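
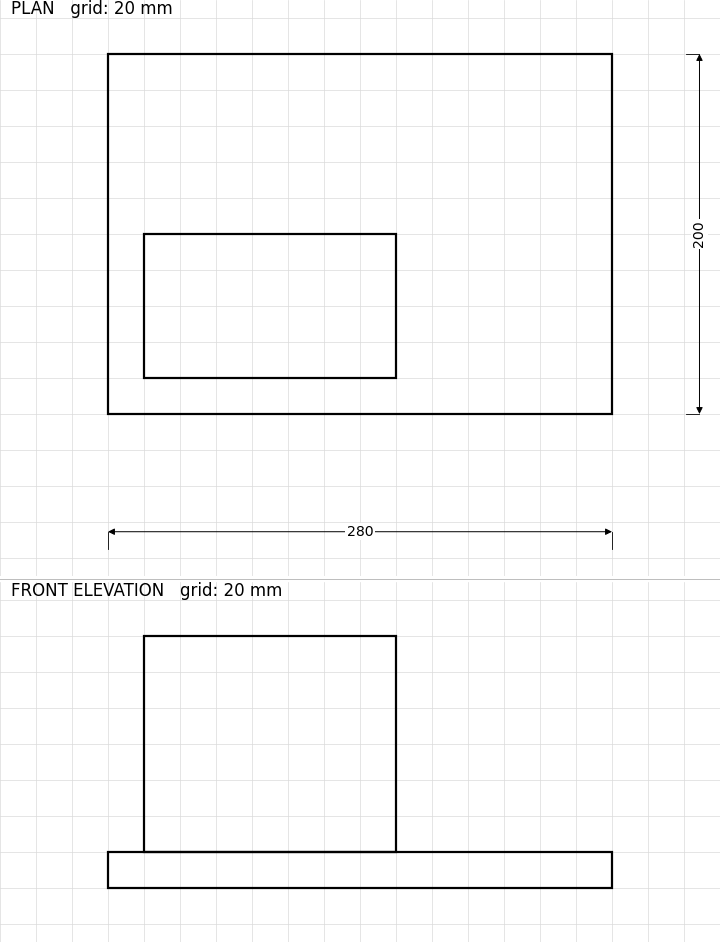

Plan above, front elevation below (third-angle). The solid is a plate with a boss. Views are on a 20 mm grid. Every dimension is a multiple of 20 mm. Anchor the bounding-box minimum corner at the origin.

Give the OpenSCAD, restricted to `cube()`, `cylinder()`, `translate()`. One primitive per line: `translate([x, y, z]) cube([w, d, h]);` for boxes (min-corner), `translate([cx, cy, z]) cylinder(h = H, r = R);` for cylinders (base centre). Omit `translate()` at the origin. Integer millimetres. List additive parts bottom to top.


cube([280, 200, 20]);
translate([20, 20, 20]) cube([140, 80, 120]);


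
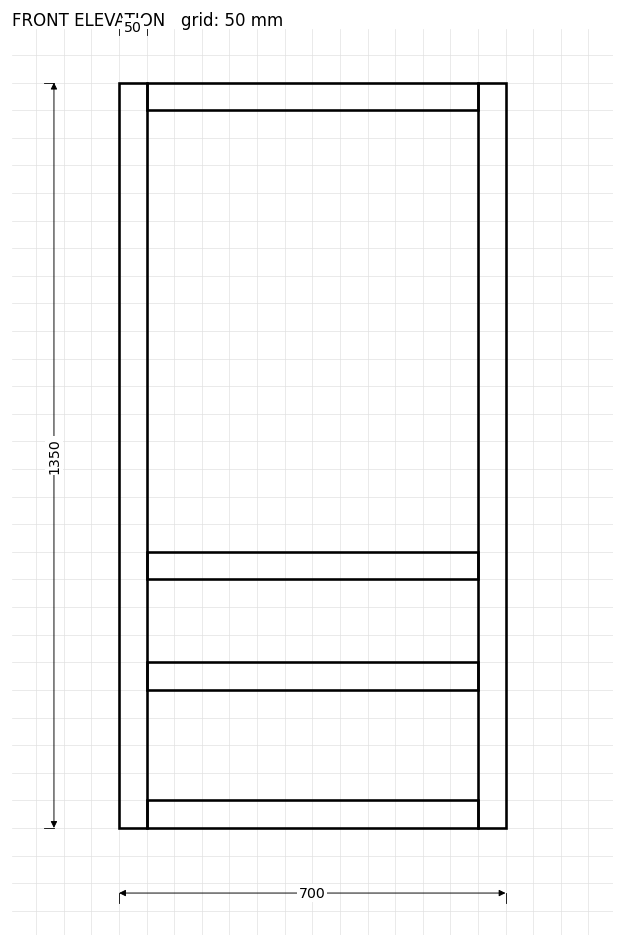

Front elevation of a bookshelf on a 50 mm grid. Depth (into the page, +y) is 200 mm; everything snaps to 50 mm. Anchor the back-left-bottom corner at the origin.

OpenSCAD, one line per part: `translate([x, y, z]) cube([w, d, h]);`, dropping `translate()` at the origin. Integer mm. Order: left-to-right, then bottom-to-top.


cube([50, 200, 1350]);
translate([50, 0, 0]) cube([600, 200, 50]);
translate([50, 0, 250]) cube([600, 200, 50]);
translate([50, 0, 450]) cube([600, 200, 50]);
translate([50, 0, 1300]) cube([600, 200, 50]);
translate([650, 0, 0]) cube([50, 200, 1350]);


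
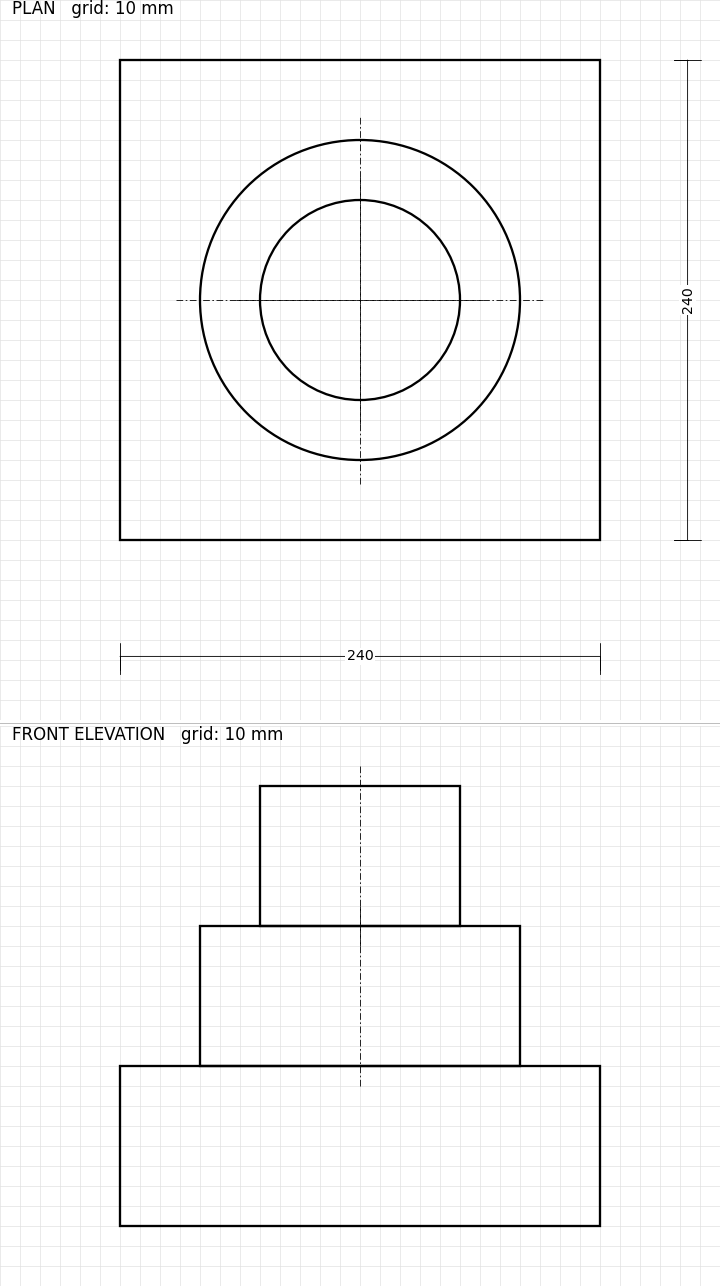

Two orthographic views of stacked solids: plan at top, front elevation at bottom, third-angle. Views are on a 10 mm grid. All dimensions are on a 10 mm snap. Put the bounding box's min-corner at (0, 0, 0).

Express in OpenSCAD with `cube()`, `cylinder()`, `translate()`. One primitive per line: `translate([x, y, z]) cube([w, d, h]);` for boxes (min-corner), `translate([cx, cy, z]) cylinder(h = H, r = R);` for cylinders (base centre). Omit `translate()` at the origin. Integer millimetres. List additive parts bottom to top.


cube([240, 240, 80]);
translate([120, 120, 80]) cylinder(h = 70, r = 80);
translate([120, 120, 150]) cylinder(h = 70, r = 50);


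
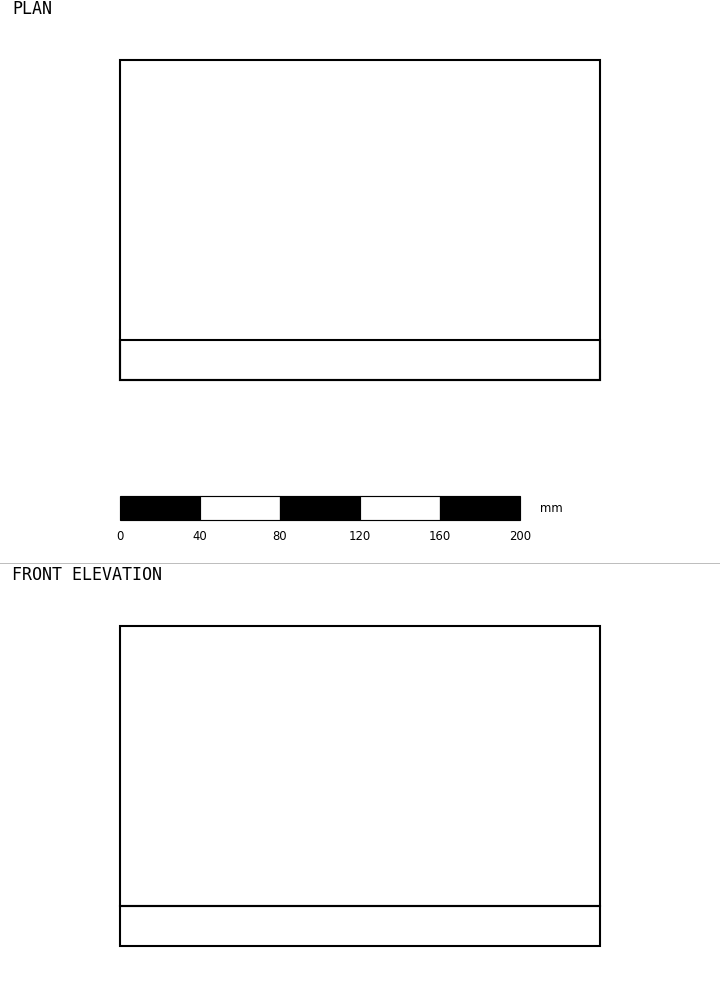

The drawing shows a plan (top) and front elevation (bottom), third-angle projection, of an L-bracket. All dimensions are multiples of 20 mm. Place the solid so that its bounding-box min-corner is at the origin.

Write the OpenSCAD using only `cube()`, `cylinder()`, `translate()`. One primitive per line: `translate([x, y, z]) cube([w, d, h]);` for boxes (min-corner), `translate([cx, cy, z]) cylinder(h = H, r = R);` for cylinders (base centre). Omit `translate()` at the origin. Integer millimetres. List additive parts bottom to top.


cube([240, 160, 20]);
translate([0, 0, 20]) cube([240, 20, 140]);


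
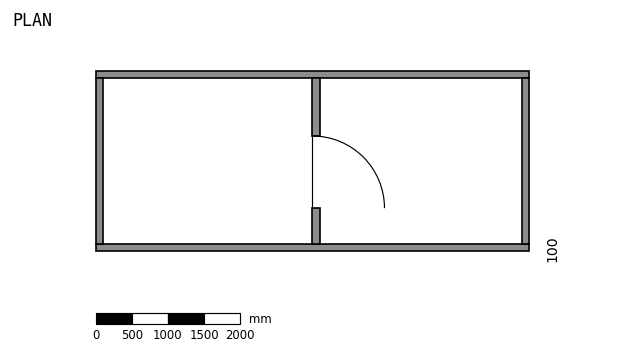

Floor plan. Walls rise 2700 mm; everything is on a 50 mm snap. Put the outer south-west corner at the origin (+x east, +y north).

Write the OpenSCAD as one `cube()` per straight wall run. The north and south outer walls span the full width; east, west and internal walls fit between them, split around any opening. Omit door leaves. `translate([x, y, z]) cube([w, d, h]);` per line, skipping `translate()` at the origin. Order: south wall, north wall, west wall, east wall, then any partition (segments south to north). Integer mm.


cube([6000, 100, 2700]);
translate([0, 2400, 0]) cube([6000, 100, 2700]);
translate([0, 100, 0]) cube([100, 2300, 2700]);
translate([5900, 100, 0]) cube([100, 2300, 2700]);
translate([3000, 100, 0]) cube([100, 500, 2700]);
translate([3000, 1600, 0]) cube([100, 800, 2700]);


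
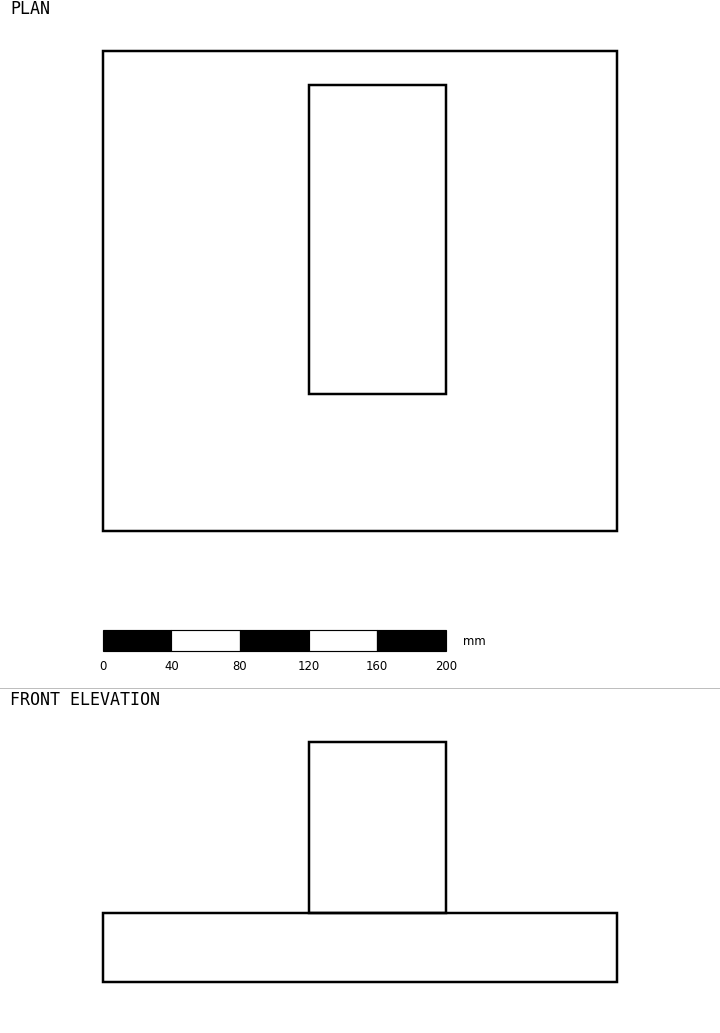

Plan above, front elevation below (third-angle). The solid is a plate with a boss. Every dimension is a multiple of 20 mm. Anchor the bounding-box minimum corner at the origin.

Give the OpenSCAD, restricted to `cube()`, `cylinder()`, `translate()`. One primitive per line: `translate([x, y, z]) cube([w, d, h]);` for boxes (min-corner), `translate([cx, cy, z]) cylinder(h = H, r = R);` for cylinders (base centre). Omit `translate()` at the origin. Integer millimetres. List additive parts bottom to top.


cube([300, 280, 40]);
translate([120, 80, 40]) cube([80, 180, 100]);


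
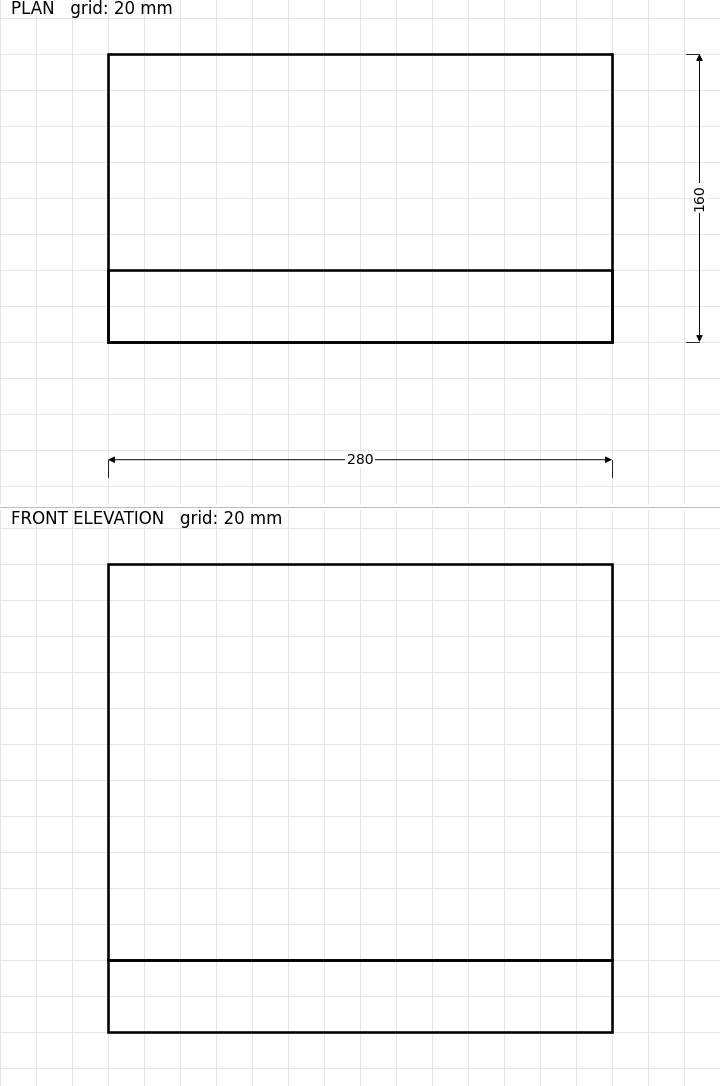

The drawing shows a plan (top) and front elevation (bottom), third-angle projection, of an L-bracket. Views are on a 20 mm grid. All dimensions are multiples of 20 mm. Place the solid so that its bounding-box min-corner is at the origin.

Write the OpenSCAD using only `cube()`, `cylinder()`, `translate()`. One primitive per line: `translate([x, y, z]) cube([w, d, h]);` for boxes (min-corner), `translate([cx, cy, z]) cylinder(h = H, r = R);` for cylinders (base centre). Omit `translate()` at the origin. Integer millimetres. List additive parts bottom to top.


cube([280, 160, 40]);
translate([0, 0, 40]) cube([280, 40, 220]);


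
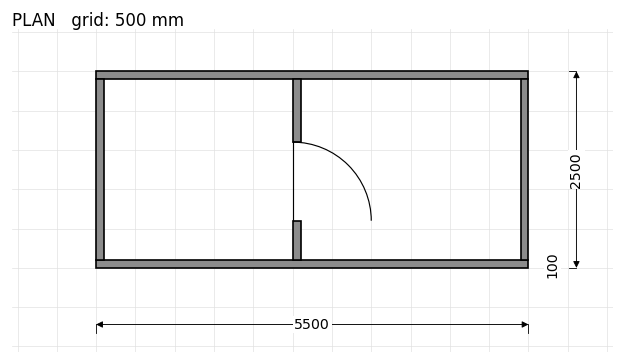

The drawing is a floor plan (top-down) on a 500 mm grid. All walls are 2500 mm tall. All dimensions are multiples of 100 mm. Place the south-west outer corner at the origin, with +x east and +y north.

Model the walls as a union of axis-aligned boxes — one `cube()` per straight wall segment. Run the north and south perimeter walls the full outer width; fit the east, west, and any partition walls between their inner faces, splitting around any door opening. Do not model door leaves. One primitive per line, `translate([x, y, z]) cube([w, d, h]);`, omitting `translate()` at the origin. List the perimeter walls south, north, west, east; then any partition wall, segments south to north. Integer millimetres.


cube([5500, 100, 2500]);
translate([0, 2400, 0]) cube([5500, 100, 2500]);
translate([0, 100, 0]) cube([100, 2300, 2500]);
translate([5400, 100, 0]) cube([100, 2300, 2500]);
translate([2500, 100, 0]) cube([100, 500, 2500]);
translate([2500, 1600, 0]) cube([100, 800, 2500]);


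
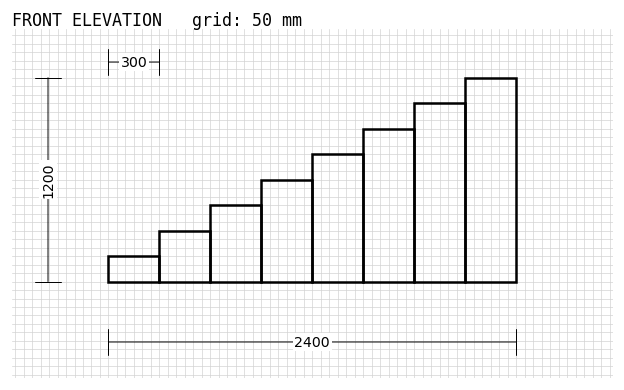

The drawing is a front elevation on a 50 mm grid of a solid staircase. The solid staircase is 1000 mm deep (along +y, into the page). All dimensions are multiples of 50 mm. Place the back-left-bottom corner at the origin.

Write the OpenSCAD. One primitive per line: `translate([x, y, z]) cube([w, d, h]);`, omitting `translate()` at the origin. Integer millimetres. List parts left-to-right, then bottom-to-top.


cube([300, 1000, 150]);
translate([300, 0, 0]) cube([300, 1000, 300]);
translate([600, 0, 0]) cube([300, 1000, 450]);
translate([900, 0, 0]) cube([300, 1000, 600]);
translate([1200, 0, 0]) cube([300, 1000, 750]);
translate([1500, 0, 0]) cube([300, 1000, 900]);
translate([1800, 0, 0]) cube([300, 1000, 1050]);
translate([2100, 0, 0]) cube([300, 1000, 1200]);


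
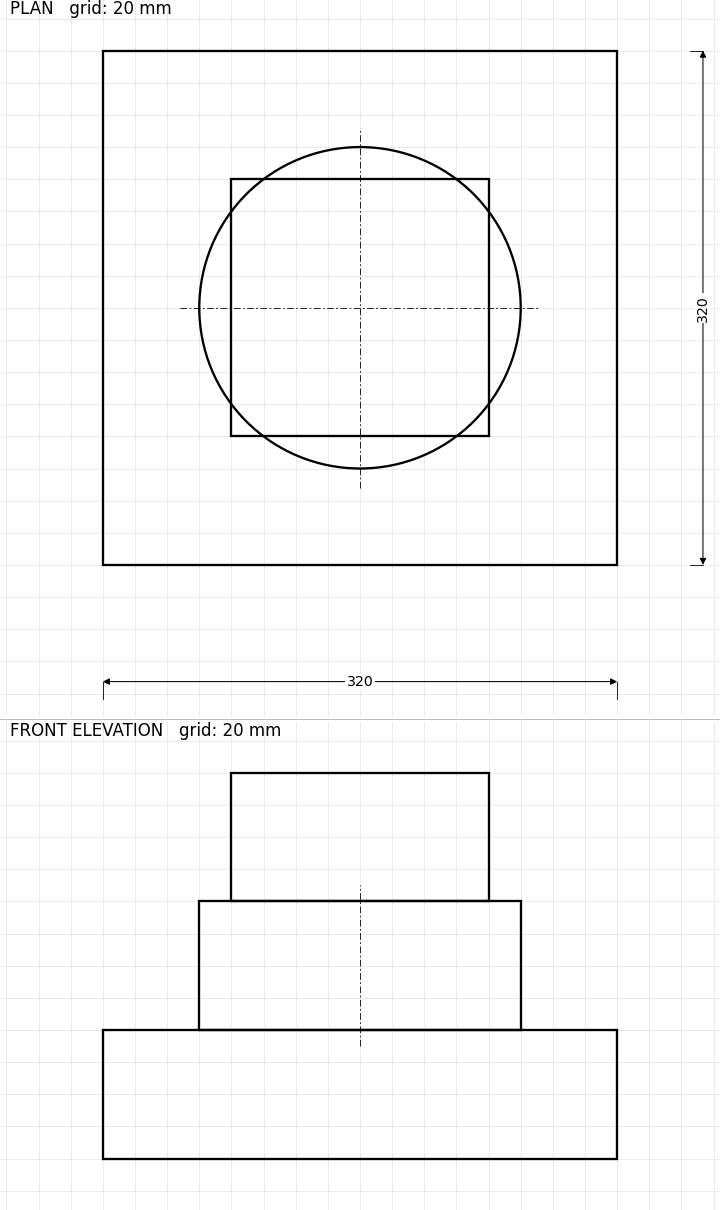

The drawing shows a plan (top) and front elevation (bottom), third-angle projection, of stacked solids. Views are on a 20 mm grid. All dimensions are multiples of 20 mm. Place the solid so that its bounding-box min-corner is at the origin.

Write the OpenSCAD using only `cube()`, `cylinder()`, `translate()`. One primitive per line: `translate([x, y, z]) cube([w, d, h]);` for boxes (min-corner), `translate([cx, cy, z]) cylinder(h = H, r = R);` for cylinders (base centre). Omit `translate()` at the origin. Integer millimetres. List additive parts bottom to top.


cube([320, 320, 80]);
translate([160, 160, 80]) cylinder(h = 80, r = 100);
translate([80, 80, 160]) cube([160, 160, 80]);


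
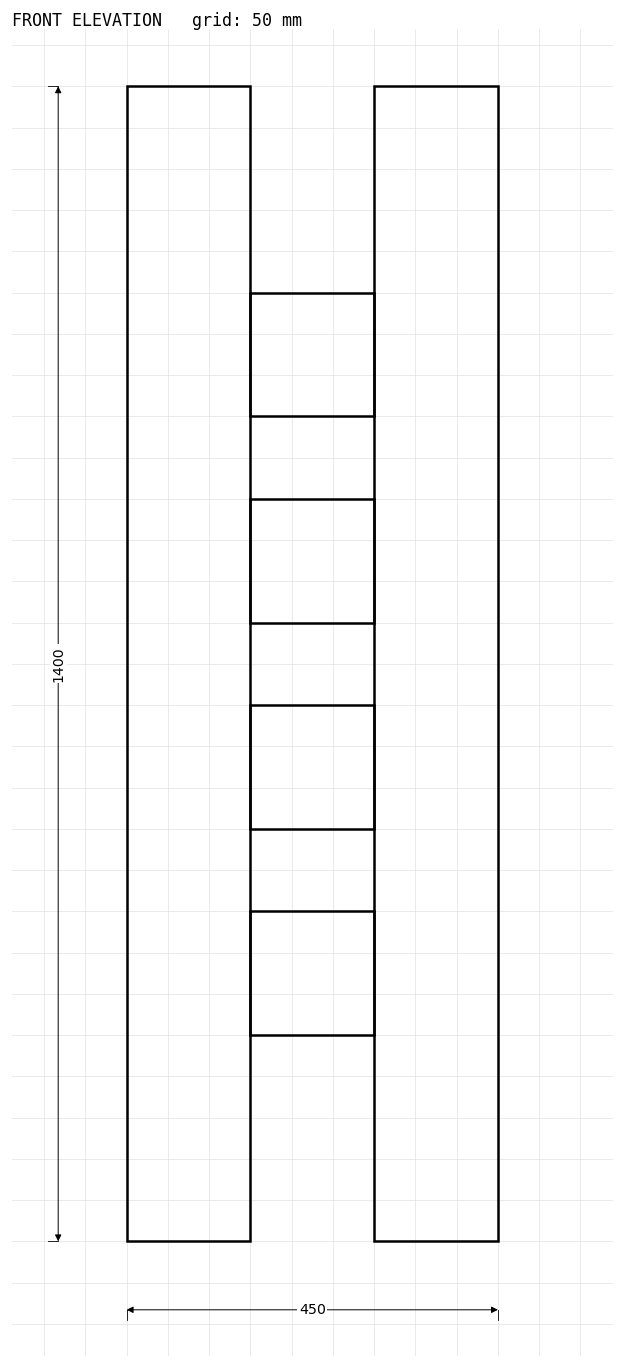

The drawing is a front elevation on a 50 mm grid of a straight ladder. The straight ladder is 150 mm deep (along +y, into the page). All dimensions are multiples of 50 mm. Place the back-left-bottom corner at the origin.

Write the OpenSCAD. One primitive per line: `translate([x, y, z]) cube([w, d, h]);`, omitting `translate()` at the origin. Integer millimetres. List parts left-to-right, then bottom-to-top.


cube([150, 150, 1400]);
translate([150, 0, 250]) cube([150, 150, 150]);
translate([150, 0, 500]) cube([150, 150, 150]);
translate([150, 0, 750]) cube([150, 150, 150]);
translate([150, 0, 1000]) cube([150, 150, 150]);
translate([300, 0, 0]) cube([150, 150, 1400]);


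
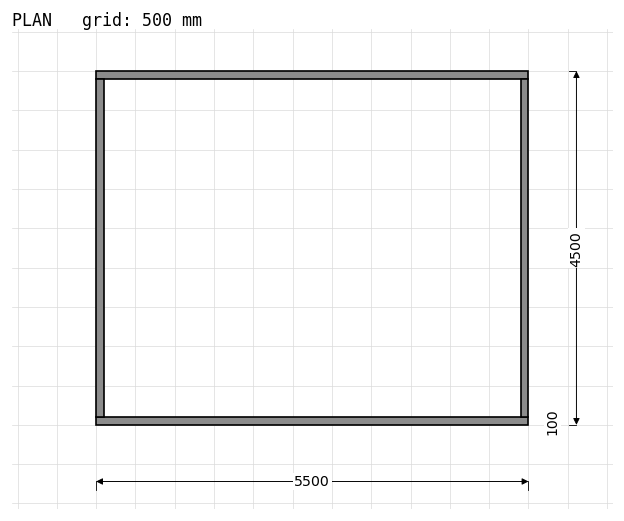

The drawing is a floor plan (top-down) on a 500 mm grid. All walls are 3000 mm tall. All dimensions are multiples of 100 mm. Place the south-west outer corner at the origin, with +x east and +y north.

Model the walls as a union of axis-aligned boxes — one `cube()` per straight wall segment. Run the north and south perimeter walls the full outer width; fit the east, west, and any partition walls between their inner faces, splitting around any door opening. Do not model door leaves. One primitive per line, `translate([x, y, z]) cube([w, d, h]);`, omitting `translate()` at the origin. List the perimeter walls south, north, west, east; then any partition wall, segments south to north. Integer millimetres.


cube([5500, 100, 3000]);
translate([0, 4400, 0]) cube([5500, 100, 3000]);
translate([0, 100, 0]) cube([100, 4300, 3000]);
translate([5400, 100, 0]) cube([100, 4300, 3000]);


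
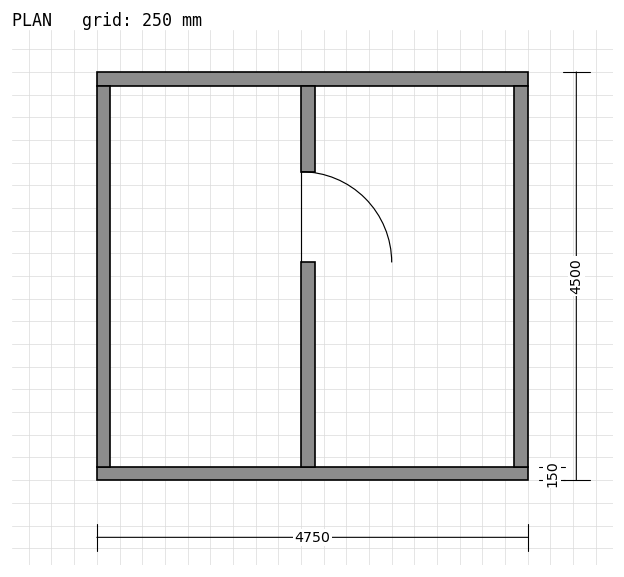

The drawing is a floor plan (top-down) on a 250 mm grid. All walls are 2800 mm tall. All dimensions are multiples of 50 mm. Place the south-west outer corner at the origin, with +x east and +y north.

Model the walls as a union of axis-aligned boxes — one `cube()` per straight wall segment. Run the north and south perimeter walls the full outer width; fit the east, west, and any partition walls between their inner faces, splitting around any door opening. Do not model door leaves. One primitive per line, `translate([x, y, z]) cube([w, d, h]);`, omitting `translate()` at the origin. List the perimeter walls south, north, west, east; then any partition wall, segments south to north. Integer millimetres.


cube([4750, 150, 2800]);
translate([0, 4350, 0]) cube([4750, 150, 2800]);
translate([0, 150, 0]) cube([150, 4200, 2800]);
translate([4600, 150, 0]) cube([150, 4200, 2800]);
translate([2250, 150, 0]) cube([150, 2250, 2800]);
translate([2250, 3400, 0]) cube([150, 950, 2800]);


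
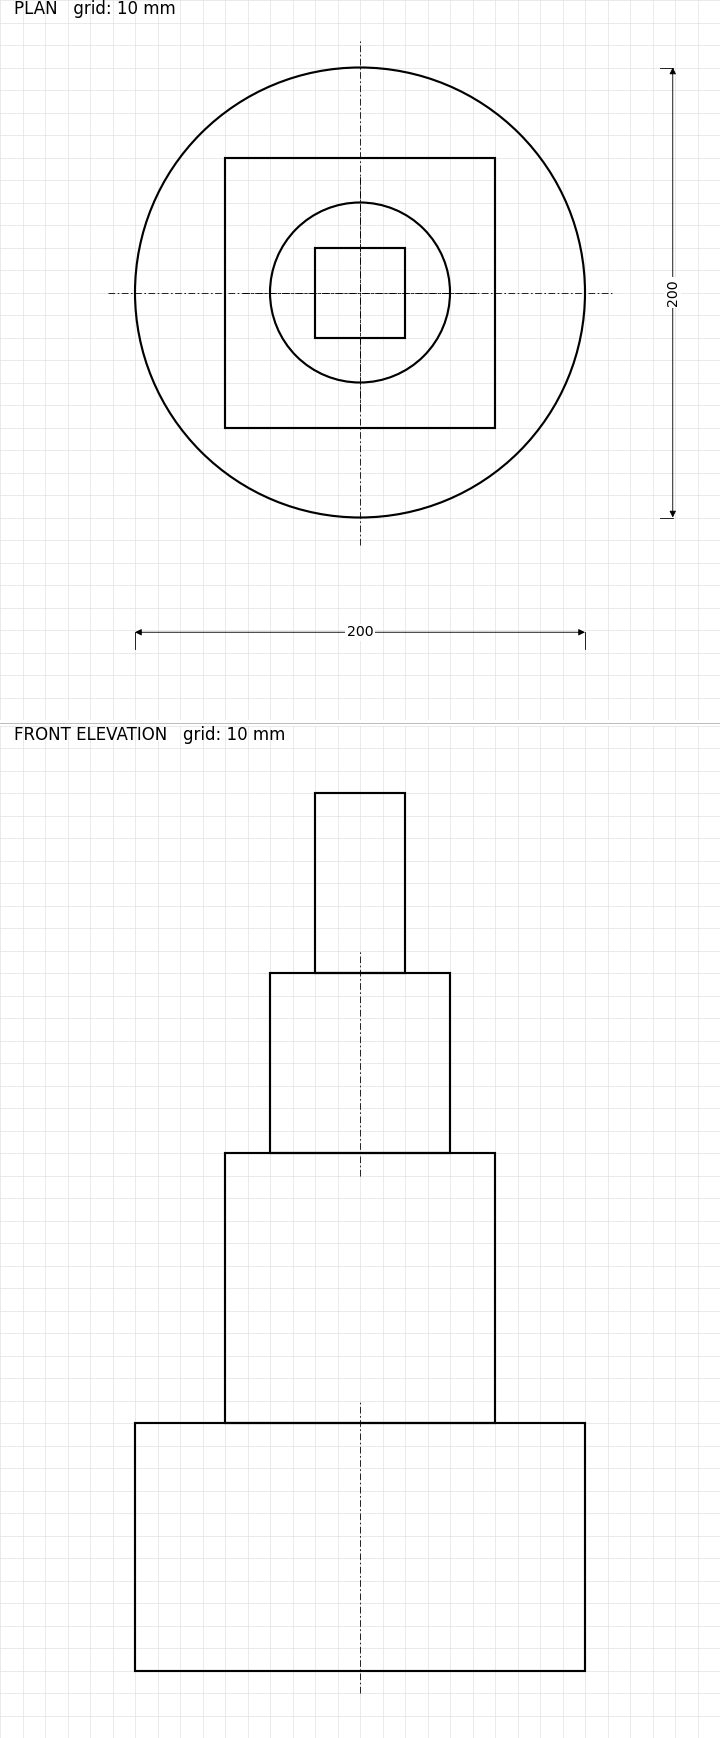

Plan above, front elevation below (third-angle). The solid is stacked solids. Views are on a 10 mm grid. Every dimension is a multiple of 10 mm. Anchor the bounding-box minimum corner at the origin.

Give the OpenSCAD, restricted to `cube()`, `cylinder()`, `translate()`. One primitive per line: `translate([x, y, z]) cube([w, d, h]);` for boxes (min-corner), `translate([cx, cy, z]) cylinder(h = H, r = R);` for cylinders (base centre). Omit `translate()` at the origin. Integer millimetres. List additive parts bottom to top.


translate([100, 100, 0]) cylinder(h = 110, r = 100);
translate([40, 40, 110]) cube([120, 120, 120]);
translate([100, 100, 230]) cylinder(h = 80, r = 40);
translate([80, 80, 310]) cube([40, 40, 80]);


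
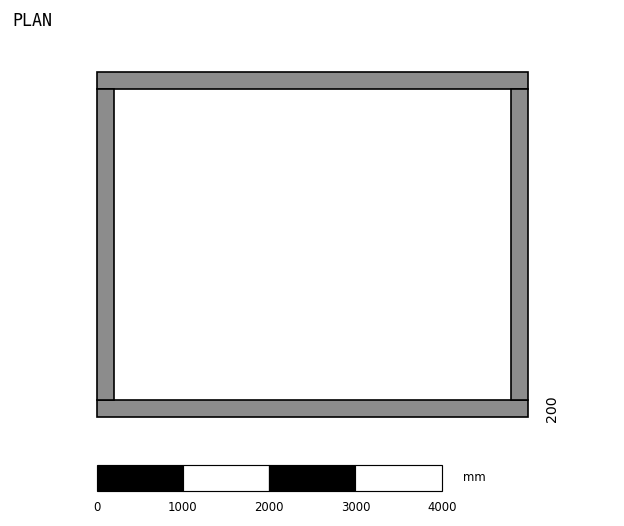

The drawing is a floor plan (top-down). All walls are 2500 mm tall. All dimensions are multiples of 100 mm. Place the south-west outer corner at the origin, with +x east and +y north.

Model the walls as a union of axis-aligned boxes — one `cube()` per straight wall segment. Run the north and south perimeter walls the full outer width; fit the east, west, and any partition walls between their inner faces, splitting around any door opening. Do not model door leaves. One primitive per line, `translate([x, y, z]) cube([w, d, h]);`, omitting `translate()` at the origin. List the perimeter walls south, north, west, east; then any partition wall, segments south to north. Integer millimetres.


cube([5000, 200, 2500]);
translate([0, 3800, 0]) cube([5000, 200, 2500]);
translate([0, 200, 0]) cube([200, 3600, 2500]);
translate([4800, 200, 0]) cube([200, 3600, 2500]);


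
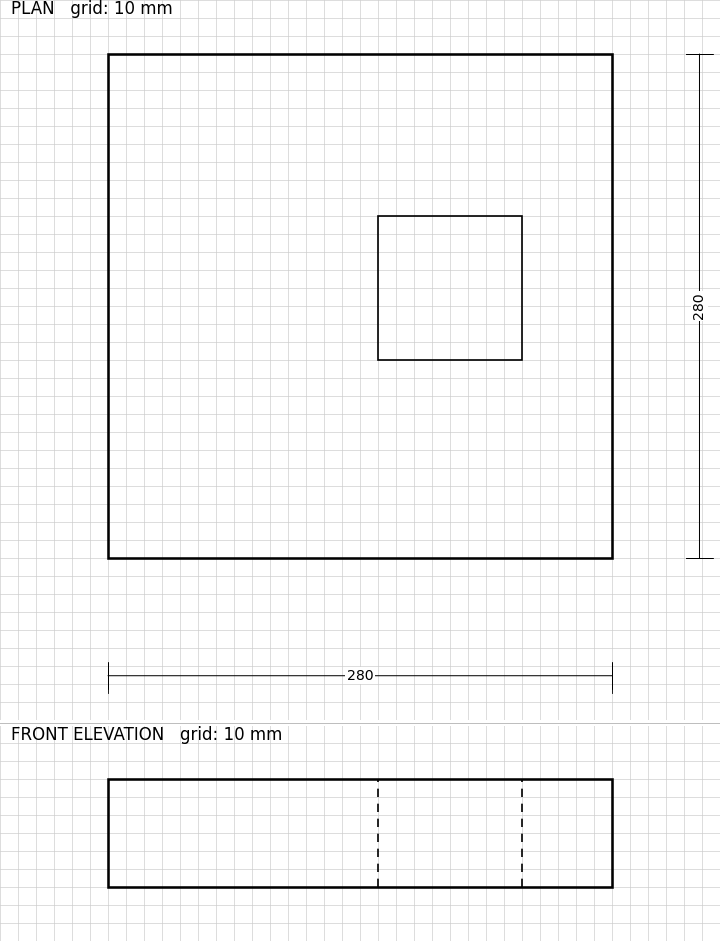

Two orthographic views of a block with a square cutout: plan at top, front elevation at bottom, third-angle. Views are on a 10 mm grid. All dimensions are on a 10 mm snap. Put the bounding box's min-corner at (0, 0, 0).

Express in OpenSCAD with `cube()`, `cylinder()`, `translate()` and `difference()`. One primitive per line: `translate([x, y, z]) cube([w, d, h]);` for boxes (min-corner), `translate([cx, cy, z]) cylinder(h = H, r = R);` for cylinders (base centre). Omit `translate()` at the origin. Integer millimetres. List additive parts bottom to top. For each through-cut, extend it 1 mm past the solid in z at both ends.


difference() {
  cube([280, 280, 60]);
  translate([150, 110, -1]) cube([80, 80, 62]);
}


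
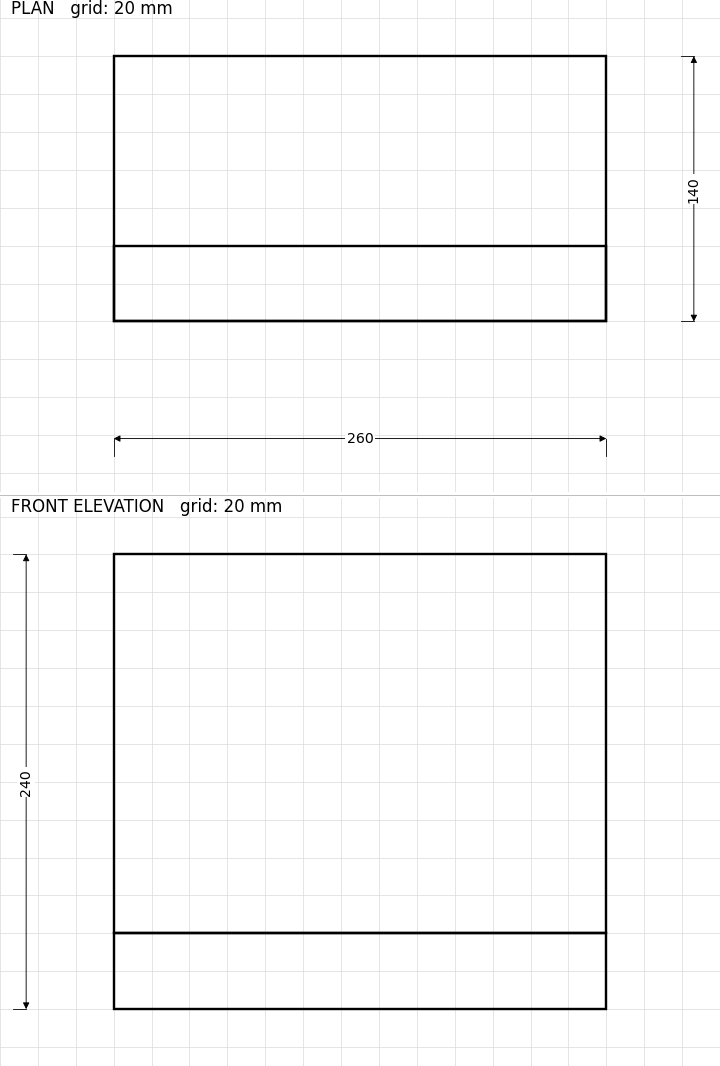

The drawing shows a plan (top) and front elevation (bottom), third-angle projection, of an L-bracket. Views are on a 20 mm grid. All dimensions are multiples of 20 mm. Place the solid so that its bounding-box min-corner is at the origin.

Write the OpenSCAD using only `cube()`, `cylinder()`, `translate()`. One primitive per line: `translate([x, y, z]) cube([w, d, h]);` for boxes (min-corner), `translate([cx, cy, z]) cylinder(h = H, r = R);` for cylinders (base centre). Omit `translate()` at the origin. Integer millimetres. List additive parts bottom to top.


cube([260, 140, 40]);
translate([0, 0, 40]) cube([260, 40, 200]);


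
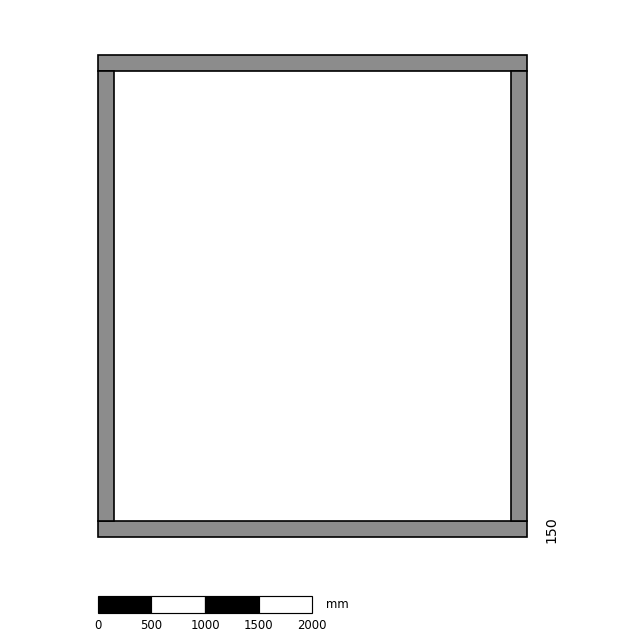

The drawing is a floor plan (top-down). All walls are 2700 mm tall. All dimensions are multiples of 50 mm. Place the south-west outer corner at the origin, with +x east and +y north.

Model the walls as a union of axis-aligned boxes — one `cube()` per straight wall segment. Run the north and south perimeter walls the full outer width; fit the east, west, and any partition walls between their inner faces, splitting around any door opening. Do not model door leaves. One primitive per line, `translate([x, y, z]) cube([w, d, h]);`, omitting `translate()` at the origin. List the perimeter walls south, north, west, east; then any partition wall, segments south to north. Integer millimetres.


cube([4000, 150, 2700]);
translate([0, 4350, 0]) cube([4000, 150, 2700]);
translate([0, 150, 0]) cube([150, 4200, 2700]);
translate([3850, 150, 0]) cube([150, 4200, 2700]);


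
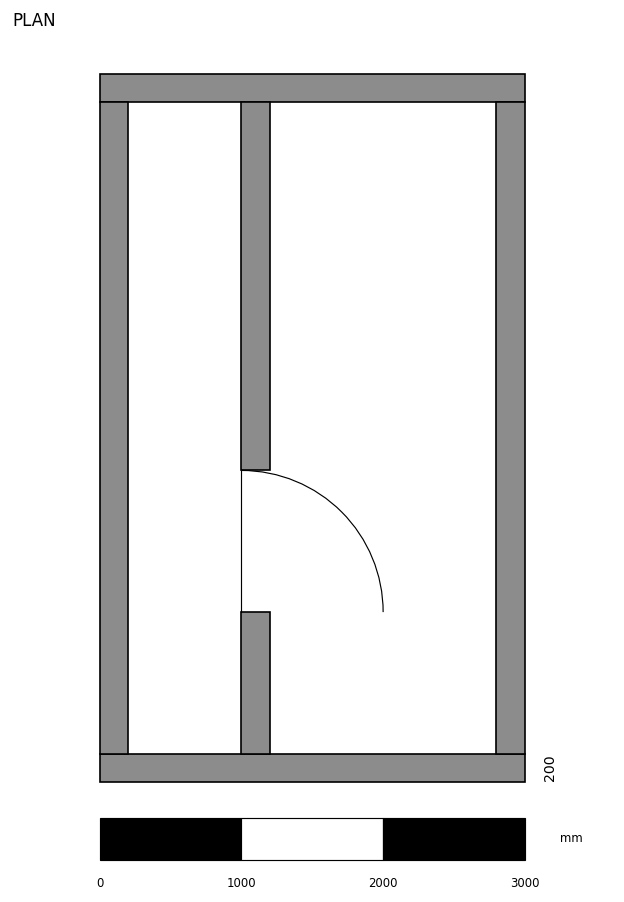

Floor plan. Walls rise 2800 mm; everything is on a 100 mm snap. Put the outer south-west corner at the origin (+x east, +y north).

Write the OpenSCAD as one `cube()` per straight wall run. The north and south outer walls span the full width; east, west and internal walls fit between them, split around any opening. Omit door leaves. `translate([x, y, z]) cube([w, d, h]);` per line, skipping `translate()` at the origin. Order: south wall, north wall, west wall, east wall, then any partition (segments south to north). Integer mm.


cube([3000, 200, 2800]);
translate([0, 4800, 0]) cube([3000, 200, 2800]);
translate([0, 200, 0]) cube([200, 4600, 2800]);
translate([2800, 200, 0]) cube([200, 4600, 2800]);
translate([1000, 200, 0]) cube([200, 1000, 2800]);
translate([1000, 2200, 0]) cube([200, 2600, 2800]);


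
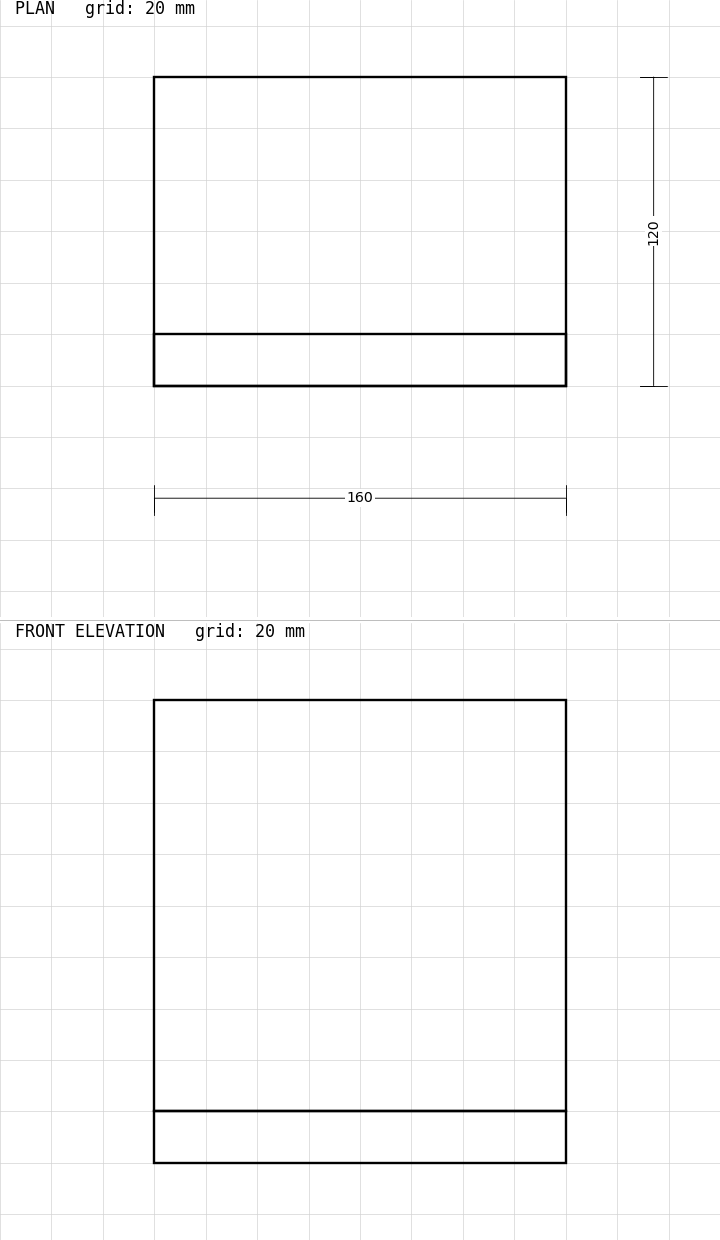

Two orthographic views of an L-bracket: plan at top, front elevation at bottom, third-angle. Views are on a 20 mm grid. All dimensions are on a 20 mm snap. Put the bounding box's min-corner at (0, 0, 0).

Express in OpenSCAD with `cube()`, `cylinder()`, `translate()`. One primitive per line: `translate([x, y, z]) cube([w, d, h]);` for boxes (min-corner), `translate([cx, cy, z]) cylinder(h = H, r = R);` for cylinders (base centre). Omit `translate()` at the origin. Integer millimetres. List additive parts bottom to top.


cube([160, 120, 20]);
translate([0, 0, 20]) cube([160, 20, 160]);


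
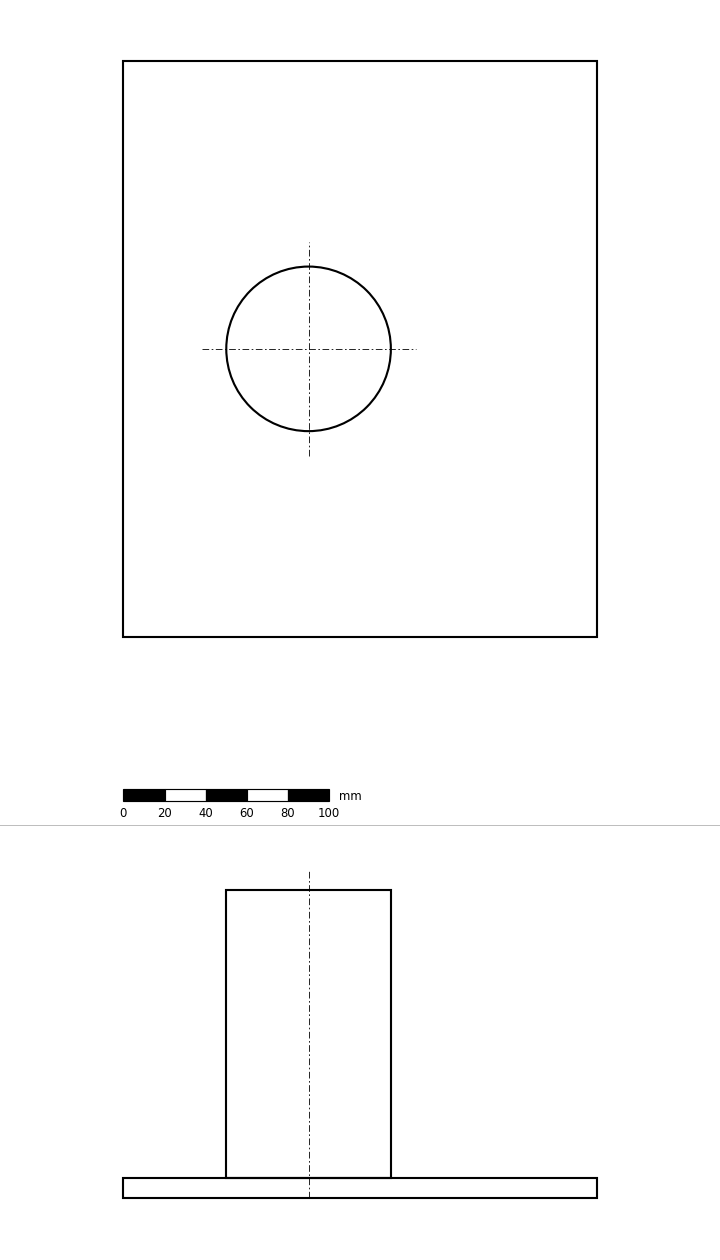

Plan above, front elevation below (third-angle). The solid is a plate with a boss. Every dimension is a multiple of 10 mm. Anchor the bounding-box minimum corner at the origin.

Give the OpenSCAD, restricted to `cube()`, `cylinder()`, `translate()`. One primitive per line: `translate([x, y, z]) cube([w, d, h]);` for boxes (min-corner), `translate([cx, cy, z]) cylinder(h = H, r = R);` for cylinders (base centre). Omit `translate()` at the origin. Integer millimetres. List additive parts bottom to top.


cube([230, 280, 10]);
translate([90, 140, 10]) cylinder(h = 140, r = 40);


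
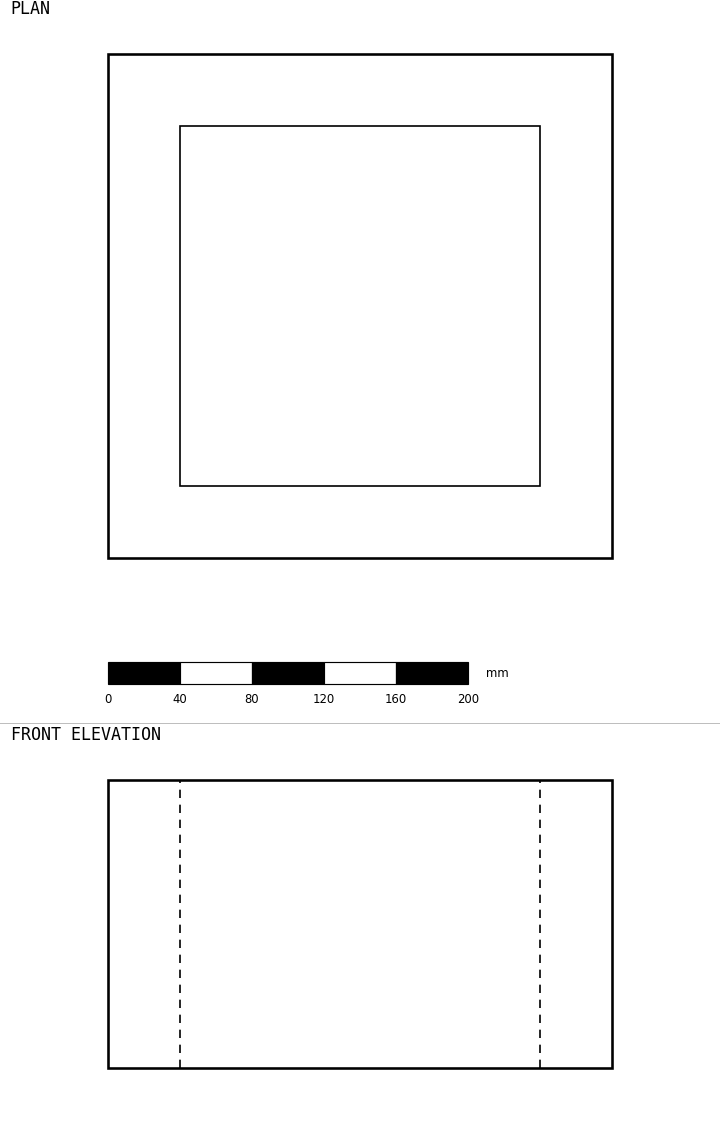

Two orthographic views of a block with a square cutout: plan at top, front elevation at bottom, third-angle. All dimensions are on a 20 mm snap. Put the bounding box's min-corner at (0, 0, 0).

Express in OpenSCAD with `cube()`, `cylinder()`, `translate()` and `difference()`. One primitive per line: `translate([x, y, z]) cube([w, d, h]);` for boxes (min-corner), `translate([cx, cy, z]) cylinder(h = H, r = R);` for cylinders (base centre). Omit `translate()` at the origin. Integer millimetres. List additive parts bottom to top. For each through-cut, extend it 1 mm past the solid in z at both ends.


difference() {
  cube([280, 280, 160]);
  translate([40, 40, -1]) cube([200, 200, 162]);
}


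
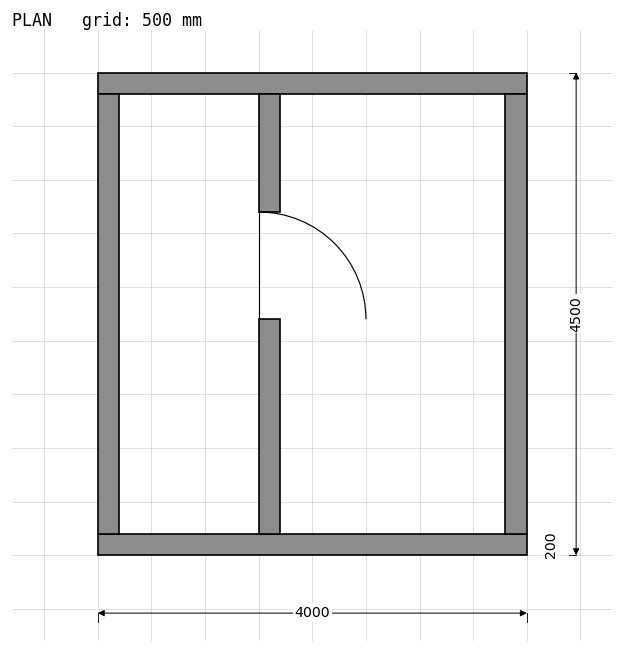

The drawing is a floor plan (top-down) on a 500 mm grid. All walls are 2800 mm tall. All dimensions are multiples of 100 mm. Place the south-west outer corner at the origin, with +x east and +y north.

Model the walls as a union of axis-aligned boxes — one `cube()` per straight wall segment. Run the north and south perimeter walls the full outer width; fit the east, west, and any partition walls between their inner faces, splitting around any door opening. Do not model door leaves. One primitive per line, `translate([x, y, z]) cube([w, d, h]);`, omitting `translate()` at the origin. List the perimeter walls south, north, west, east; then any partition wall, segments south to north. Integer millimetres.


cube([4000, 200, 2800]);
translate([0, 4300, 0]) cube([4000, 200, 2800]);
translate([0, 200, 0]) cube([200, 4100, 2800]);
translate([3800, 200, 0]) cube([200, 4100, 2800]);
translate([1500, 200, 0]) cube([200, 2000, 2800]);
translate([1500, 3200, 0]) cube([200, 1100, 2800]);


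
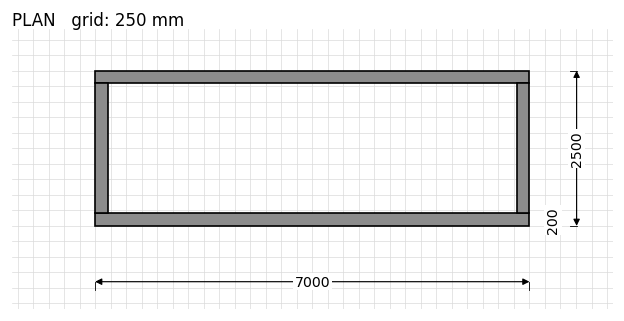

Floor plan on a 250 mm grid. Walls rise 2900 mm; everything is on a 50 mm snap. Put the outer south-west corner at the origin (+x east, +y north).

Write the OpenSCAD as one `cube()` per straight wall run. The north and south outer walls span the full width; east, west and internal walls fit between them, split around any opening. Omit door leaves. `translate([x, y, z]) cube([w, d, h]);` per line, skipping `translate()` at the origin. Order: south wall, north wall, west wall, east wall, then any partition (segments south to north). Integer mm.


cube([7000, 200, 2900]);
translate([0, 2300, 0]) cube([7000, 200, 2900]);
translate([0, 200, 0]) cube([200, 2100, 2900]);
translate([6800, 200, 0]) cube([200, 2100, 2900]);


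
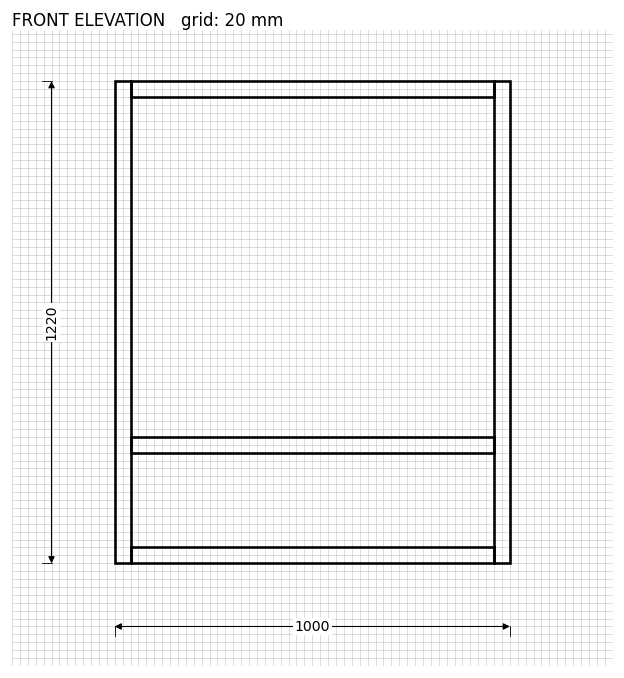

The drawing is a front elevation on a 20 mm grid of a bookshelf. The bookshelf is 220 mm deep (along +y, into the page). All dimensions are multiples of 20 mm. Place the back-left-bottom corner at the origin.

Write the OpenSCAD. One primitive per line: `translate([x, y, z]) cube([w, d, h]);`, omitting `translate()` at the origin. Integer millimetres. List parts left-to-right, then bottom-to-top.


cube([40, 220, 1220]);
translate([40, 0, 0]) cube([920, 220, 40]);
translate([40, 0, 280]) cube([920, 220, 40]);
translate([40, 0, 1180]) cube([920, 220, 40]);
translate([960, 0, 0]) cube([40, 220, 1220]);


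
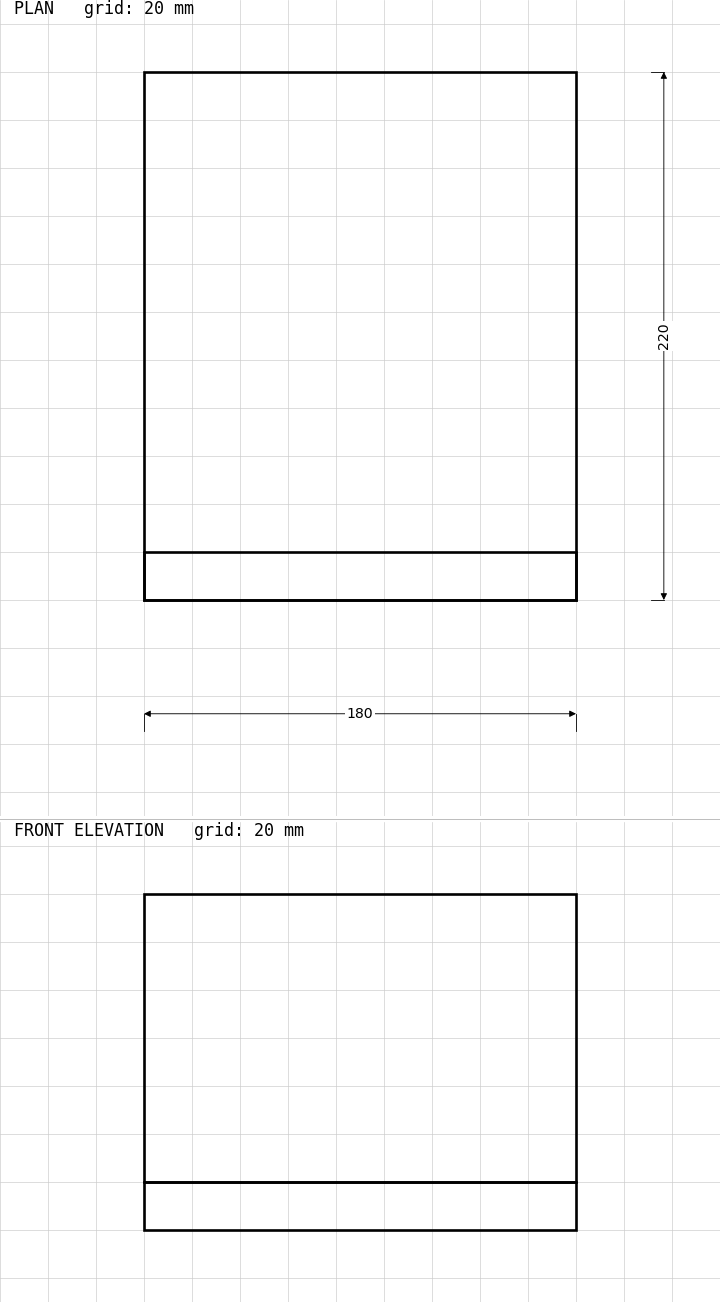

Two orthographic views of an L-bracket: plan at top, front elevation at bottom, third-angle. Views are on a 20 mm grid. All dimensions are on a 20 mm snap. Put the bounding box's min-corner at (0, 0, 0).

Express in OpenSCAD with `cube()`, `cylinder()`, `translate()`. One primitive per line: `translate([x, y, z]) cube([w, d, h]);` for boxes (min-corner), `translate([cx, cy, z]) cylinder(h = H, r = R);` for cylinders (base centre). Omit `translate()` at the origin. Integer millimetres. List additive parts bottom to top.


cube([180, 220, 20]);
translate([0, 0, 20]) cube([180, 20, 120]);


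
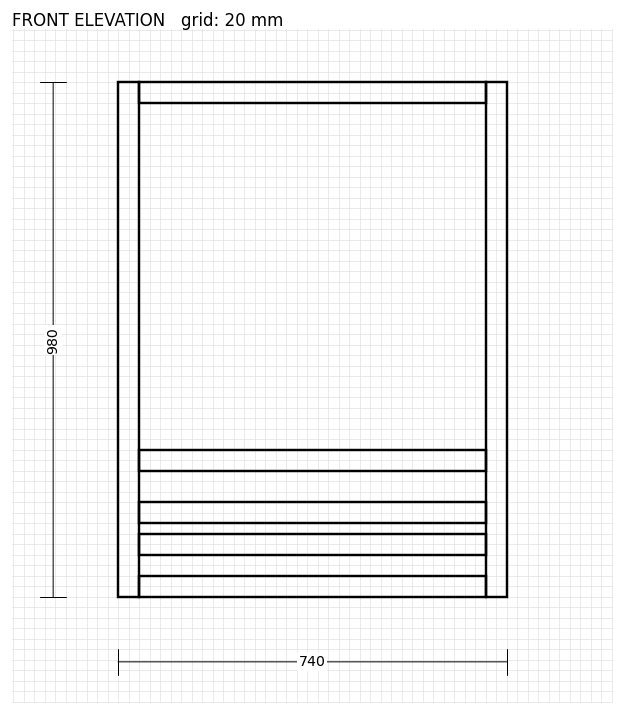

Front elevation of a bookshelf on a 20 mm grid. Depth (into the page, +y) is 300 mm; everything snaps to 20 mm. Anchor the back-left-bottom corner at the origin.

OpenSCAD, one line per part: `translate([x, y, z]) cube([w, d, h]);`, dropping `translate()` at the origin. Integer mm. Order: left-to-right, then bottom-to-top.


cube([40, 300, 980]);
translate([40, 0, 0]) cube([660, 300, 40]);
translate([40, 0, 80]) cube([660, 300, 40]);
translate([40, 0, 140]) cube([660, 300, 40]);
translate([40, 0, 240]) cube([660, 300, 40]);
translate([40, 0, 940]) cube([660, 300, 40]);
translate([700, 0, 0]) cube([40, 300, 980]);


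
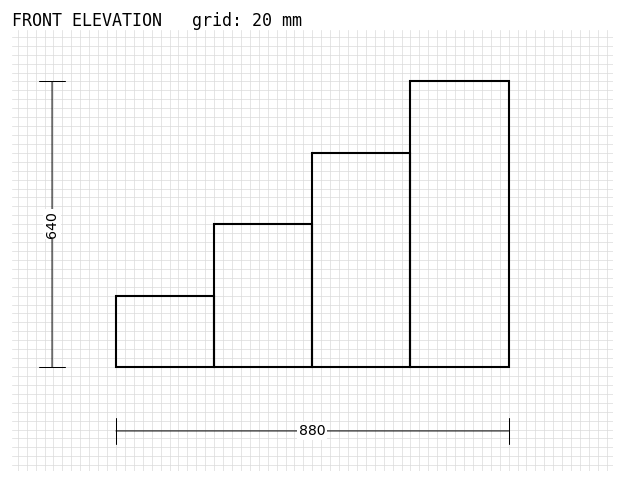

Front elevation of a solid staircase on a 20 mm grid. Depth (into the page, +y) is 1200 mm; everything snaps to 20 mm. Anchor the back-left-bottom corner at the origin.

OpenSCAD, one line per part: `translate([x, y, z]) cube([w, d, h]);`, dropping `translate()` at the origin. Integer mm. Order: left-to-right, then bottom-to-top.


cube([220, 1200, 160]);
translate([220, 0, 0]) cube([220, 1200, 320]);
translate([440, 0, 0]) cube([220, 1200, 480]);
translate([660, 0, 0]) cube([220, 1200, 640]);


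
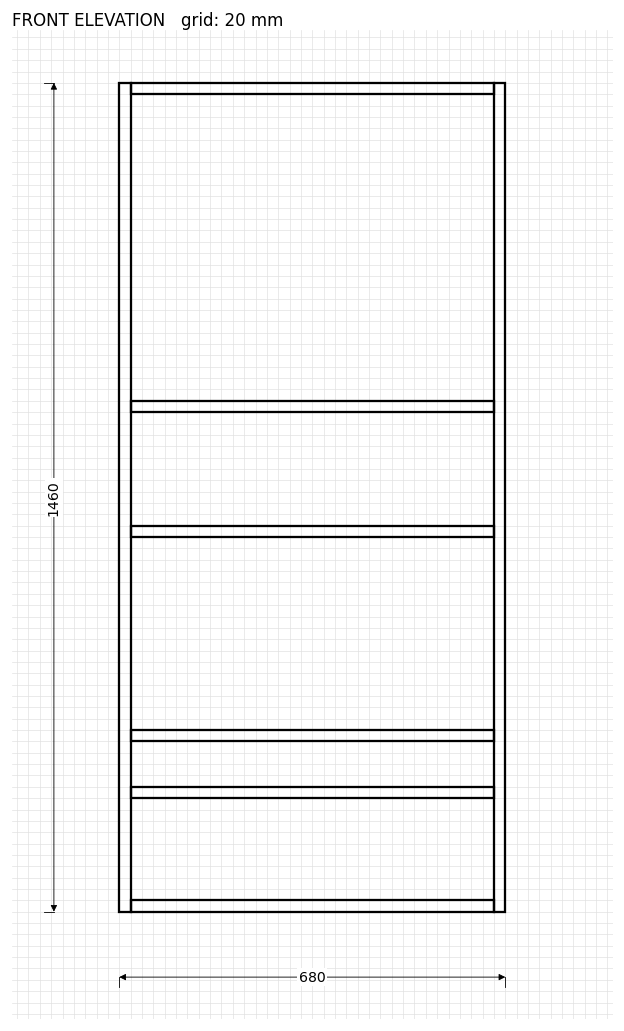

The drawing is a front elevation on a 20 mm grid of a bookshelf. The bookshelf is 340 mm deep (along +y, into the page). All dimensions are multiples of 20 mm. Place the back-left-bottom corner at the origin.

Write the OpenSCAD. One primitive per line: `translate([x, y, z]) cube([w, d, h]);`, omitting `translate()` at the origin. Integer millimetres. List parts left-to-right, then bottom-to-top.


cube([20, 340, 1460]);
translate([20, 0, 0]) cube([640, 340, 20]);
translate([20, 0, 200]) cube([640, 340, 20]);
translate([20, 0, 300]) cube([640, 340, 20]);
translate([20, 0, 660]) cube([640, 340, 20]);
translate([20, 0, 880]) cube([640, 340, 20]);
translate([20, 0, 1440]) cube([640, 340, 20]);
translate([660, 0, 0]) cube([20, 340, 1460]);


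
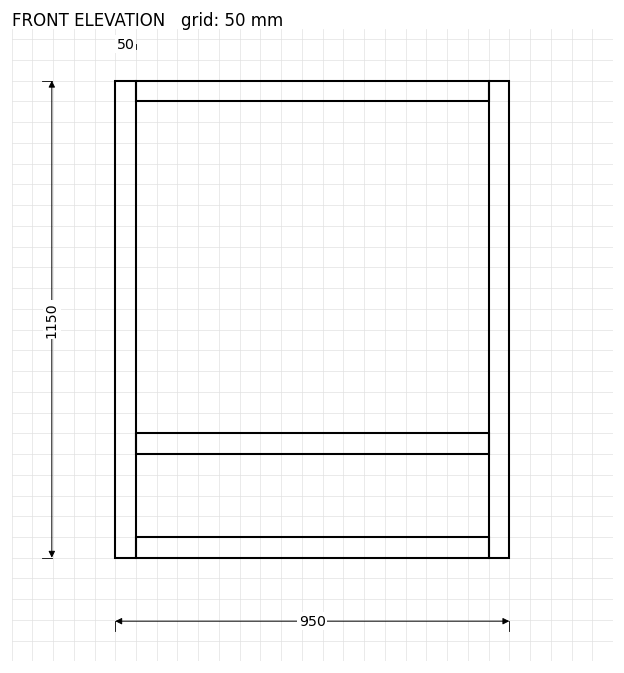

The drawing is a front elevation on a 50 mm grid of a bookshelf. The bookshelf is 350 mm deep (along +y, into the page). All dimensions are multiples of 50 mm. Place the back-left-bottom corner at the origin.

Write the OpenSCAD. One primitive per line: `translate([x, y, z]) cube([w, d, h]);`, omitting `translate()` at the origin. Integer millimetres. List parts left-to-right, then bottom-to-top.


cube([50, 350, 1150]);
translate([50, 0, 0]) cube([850, 350, 50]);
translate([50, 0, 250]) cube([850, 350, 50]);
translate([50, 0, 1100]) cube([850, 350, 50]);
translate([900, 0, 0]) cube([50, 350, 1150]);


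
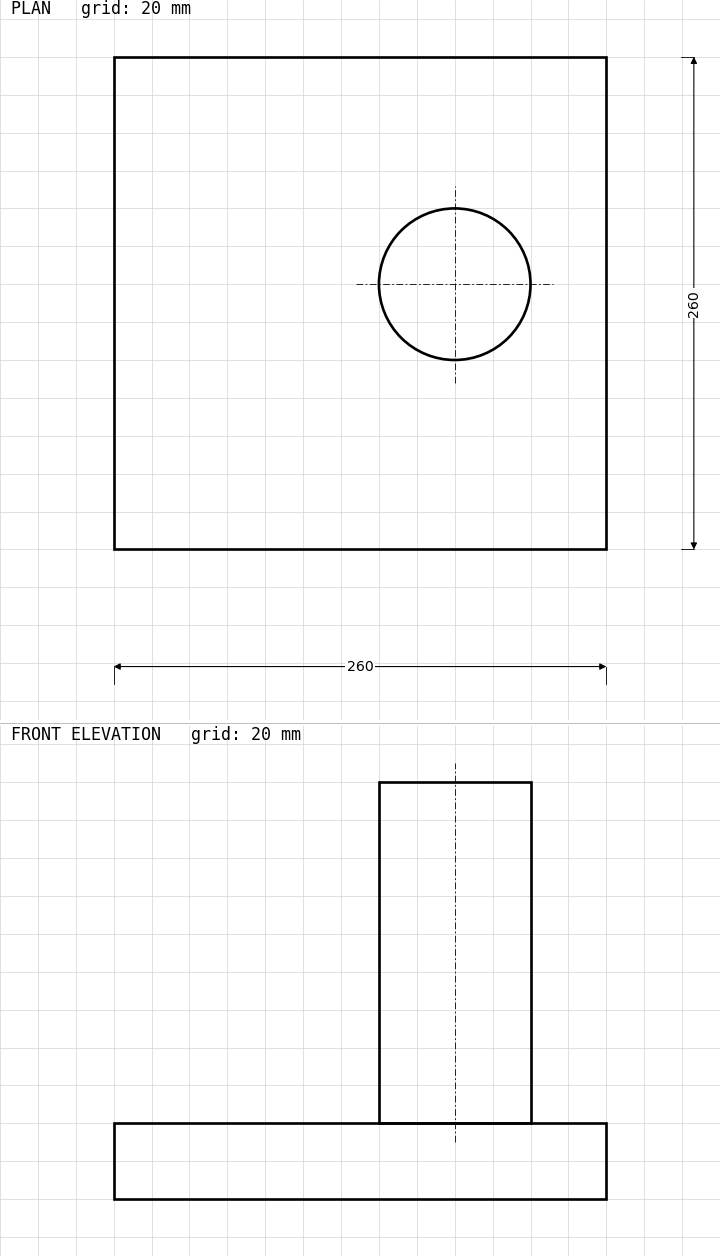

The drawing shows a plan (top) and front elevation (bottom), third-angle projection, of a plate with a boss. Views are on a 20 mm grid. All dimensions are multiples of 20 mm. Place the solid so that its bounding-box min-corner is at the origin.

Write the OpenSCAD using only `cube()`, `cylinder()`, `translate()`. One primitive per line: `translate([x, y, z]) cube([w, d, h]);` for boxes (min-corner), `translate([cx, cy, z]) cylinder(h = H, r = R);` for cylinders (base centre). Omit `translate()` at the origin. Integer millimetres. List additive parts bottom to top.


cube([260, 260, 40]);
translate([180, 140, 40]) cylinder(h = 180, r = 40);


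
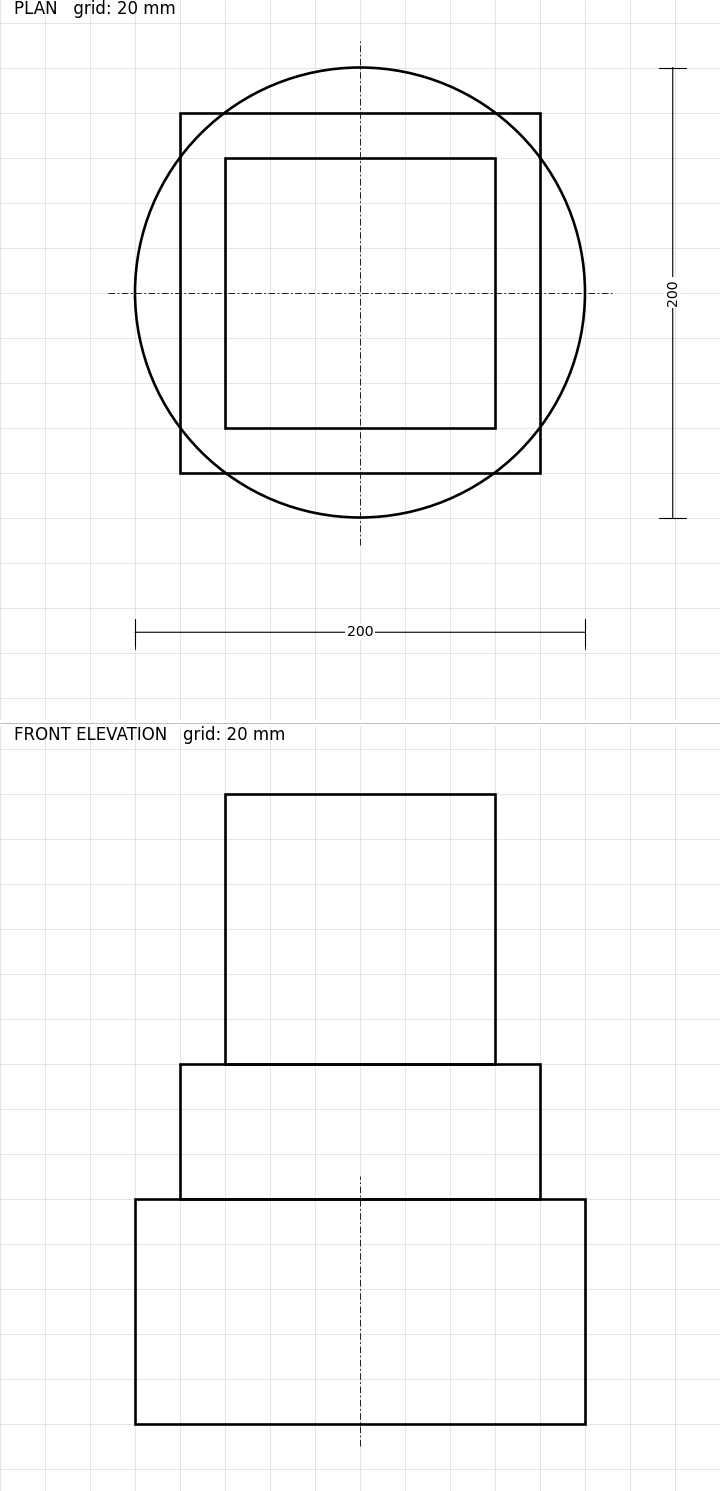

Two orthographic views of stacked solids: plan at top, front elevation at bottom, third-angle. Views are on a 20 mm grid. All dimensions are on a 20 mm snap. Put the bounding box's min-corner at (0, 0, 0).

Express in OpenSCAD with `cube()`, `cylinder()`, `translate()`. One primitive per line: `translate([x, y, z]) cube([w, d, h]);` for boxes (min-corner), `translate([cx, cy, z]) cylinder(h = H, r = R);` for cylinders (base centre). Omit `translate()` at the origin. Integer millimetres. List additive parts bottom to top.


translate([100, 100, 0]) cylinder(h = 100, r = 100);
translate([20, 20, 100]) cube([160, 160, 60]);
translate([40, 40, 160]) cube([120, 120, 120]);


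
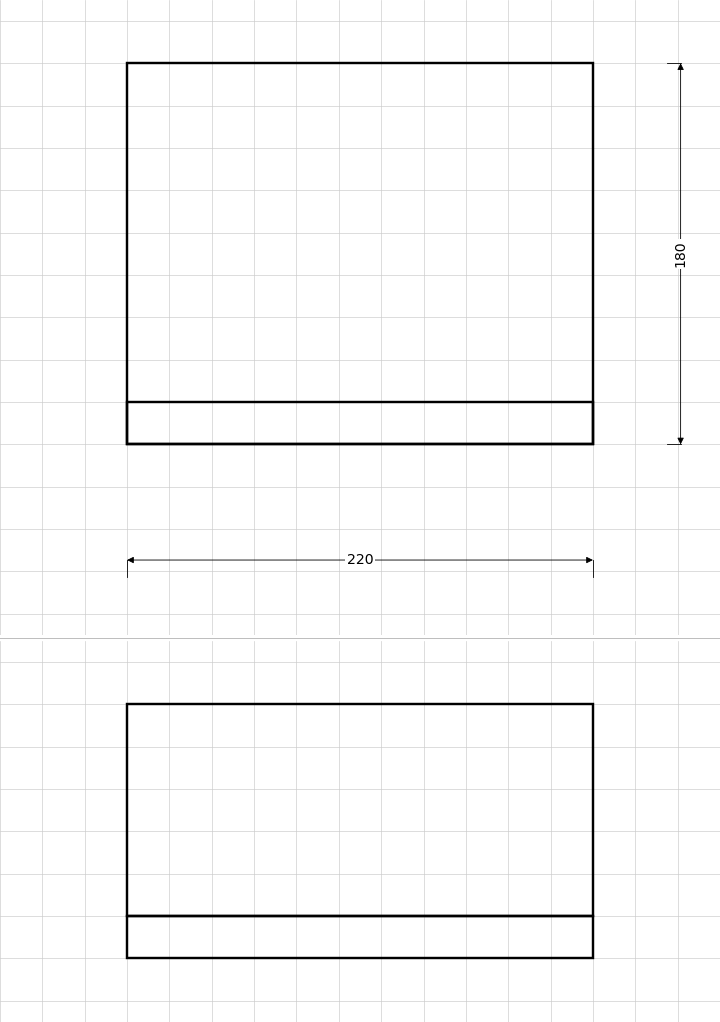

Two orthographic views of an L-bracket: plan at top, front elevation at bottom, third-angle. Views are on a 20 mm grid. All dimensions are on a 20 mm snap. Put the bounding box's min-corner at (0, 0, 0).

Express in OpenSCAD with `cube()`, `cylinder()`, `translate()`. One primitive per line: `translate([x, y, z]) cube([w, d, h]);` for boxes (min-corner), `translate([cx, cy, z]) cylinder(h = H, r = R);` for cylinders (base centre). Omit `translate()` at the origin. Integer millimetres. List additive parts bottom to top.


cube([220, 180, 20]);
translate([0, 0, 20]) cube([220, 20, 100]);


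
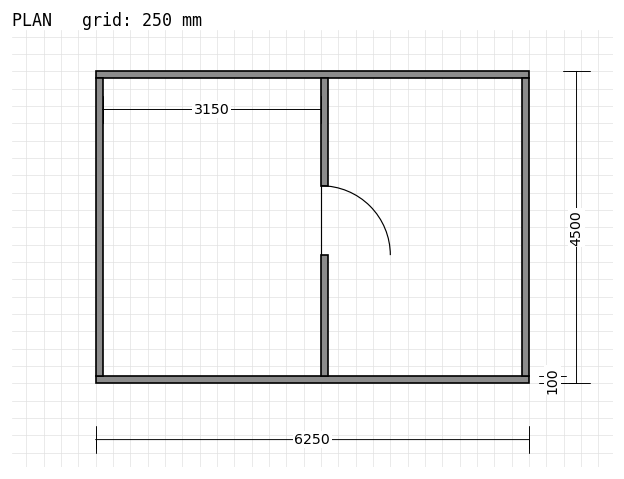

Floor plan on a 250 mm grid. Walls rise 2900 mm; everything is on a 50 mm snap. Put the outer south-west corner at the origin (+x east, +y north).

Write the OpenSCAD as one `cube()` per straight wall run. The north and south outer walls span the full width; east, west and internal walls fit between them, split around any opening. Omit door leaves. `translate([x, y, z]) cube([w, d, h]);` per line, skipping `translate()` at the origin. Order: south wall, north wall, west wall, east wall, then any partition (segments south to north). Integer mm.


cube([6250, 100, 2900]);
translate([0, 4400, 0]) cube([6250, 100, 2900]);
translate([0, 100, 0]) cube([100, 4300, 2900]);
translate([6150, 100, 0]) cube([100, 4300, 2900]);
translate([3250, 100, 0]) cube([100, 1750, 2900]);
translate([3250, 2850, 0]) cube([100, 1550, 2900]);


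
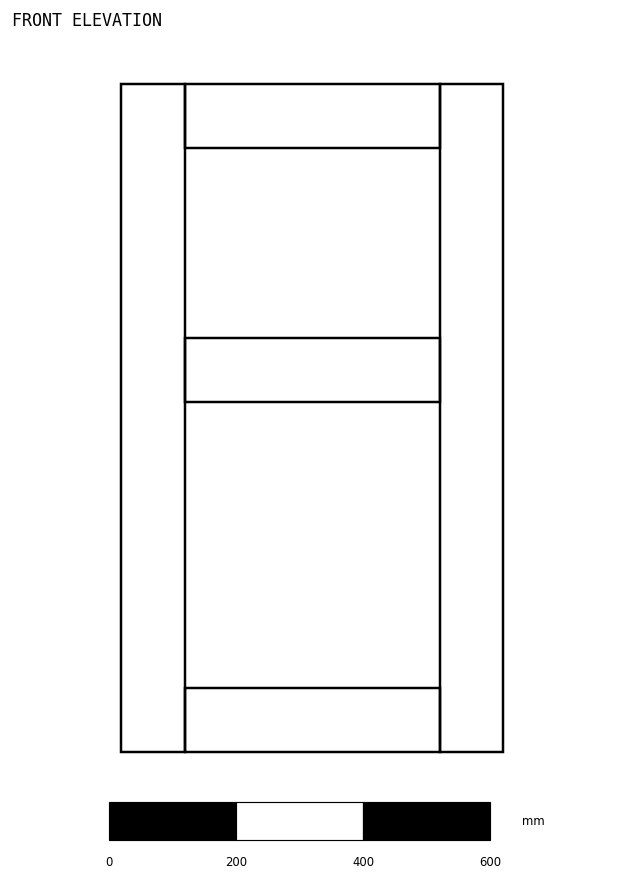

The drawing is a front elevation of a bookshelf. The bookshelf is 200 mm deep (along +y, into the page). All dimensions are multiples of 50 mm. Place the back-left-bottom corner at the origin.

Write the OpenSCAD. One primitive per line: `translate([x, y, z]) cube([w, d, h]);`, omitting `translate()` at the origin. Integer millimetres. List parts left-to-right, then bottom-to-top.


cube([100, 200, 1050]);
translate([100, 0, 0]) cube([400, 200, 100]);
translate([100, 0, 550]) cube([400, 200, 100]);
translate([100, 0, 950]) cube([400, 200, 100]);
translate([500, 0, 0]) cube([100, 200, 1050]);


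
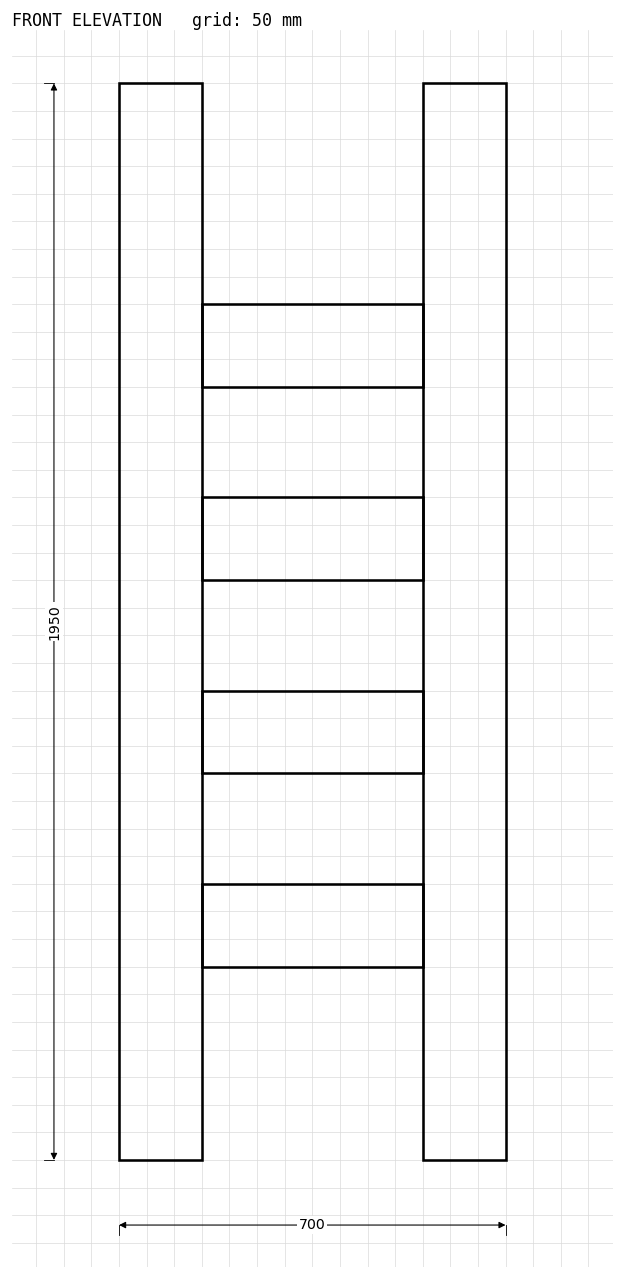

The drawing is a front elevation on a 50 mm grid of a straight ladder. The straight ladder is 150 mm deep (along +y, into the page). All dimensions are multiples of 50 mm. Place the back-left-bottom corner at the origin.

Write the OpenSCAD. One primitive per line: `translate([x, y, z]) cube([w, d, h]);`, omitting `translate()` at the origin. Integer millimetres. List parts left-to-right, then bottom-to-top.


cube([150, 150, 1950]);
translate([150, 0, 350]) cube([400, 150, 150]);
translate([150, 0, 700]) cube([400, 150, 150]);
translate([150, 0, 1050]) cube([400, 150, 150]);
translate([150, 0, 1400]) cube([400, 150, 150]);
translate([550, 0, 0]) cube([150, 150, 1950]);
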